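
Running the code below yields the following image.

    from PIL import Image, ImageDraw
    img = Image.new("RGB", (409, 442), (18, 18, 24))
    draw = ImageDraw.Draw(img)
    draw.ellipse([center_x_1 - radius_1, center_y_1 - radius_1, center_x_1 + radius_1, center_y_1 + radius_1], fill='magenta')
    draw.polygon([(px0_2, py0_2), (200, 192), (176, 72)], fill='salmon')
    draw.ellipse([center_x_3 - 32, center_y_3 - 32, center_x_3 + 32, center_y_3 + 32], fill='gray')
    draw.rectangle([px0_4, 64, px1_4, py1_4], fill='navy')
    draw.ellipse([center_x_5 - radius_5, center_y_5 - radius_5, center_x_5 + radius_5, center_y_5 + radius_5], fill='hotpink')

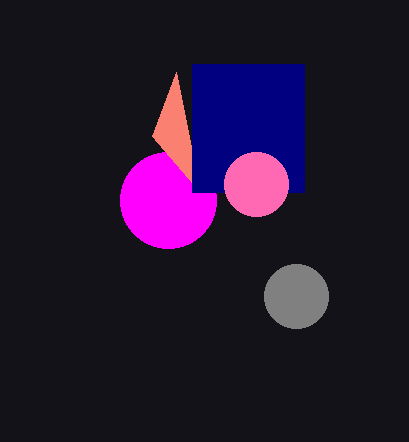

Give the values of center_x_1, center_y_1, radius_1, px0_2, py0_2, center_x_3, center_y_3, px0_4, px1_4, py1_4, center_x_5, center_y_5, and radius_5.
center_x_1 = 168; center_y_1 = 200; radius_1 = 48; px0_2 = 152; py0_2 = 136; center_x_3 = 296; center_y_3 = 296; px0_4 = 192; px1_4 = 304; py1_4 = 192; center_x_5 = 256; center_y_5 = 184; radius_5 = 32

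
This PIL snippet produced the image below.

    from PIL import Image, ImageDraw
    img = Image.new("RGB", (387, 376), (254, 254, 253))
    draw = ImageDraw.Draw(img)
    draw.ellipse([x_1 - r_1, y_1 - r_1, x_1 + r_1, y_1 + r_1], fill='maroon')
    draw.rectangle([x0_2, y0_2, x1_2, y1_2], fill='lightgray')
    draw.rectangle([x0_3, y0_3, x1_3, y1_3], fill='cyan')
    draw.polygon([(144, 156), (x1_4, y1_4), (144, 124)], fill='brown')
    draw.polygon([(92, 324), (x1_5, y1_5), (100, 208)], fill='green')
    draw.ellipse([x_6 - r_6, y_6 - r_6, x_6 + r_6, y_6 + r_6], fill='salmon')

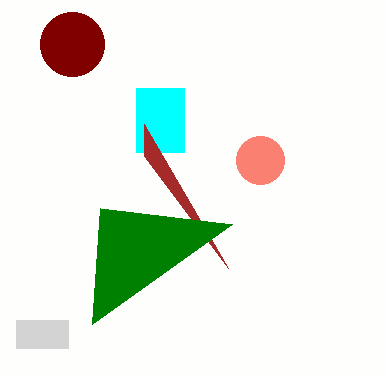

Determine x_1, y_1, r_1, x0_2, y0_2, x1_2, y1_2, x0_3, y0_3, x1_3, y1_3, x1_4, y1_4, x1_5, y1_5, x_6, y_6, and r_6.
x_1 = 72, y_1 = 44, r_1 = 32, x0_2 = 16, y0_2 = 320, x1_2 = 68, y1_2 = 348, x0_3 = 136, y0_3 = 88, x1_3 = 184, y1_3 = 152, x1_4 = 228, y1_4 = 268, x1_5 = 232, y1_5 = 224, x_6 = 260, y_6 = 160, r_6 = 24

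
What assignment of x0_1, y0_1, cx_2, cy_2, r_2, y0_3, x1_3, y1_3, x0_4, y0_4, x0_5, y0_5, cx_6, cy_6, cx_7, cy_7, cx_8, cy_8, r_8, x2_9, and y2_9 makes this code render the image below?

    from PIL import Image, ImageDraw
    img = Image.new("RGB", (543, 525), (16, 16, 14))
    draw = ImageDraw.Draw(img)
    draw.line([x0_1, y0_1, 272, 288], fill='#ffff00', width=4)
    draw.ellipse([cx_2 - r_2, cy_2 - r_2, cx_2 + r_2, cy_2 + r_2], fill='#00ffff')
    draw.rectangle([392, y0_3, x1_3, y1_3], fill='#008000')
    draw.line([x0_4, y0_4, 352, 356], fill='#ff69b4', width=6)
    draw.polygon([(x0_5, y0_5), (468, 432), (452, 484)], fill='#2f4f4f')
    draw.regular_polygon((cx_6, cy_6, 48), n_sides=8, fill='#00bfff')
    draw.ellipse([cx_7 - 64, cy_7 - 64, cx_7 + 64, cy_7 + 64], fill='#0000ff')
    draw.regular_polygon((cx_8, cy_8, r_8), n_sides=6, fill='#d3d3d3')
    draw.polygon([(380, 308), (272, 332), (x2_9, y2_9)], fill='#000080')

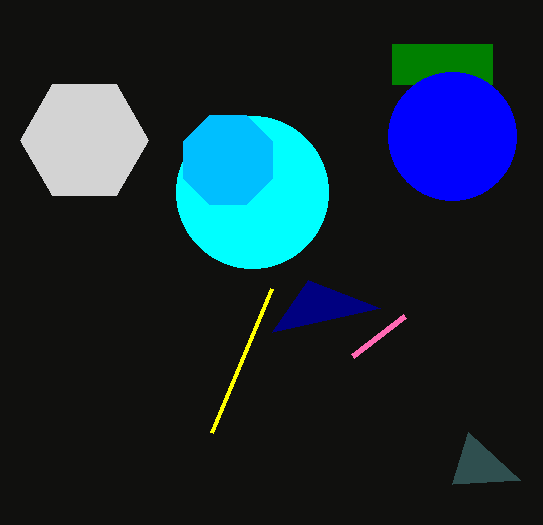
x0_1 = 212; y0_1 = 432; cx_2 = 252; cy_2 = 192; r_2 = 76; y0_3 = 44; x1_3 = 492; y1_3 = 84; x0_4 = 404; y0_4 = 316; x0_5 = 520; y0_5 = 480; cx_6 = 228; cy_6 = 160; cx_7 = 452; cy_7 = 136; cx_8 = 84; cy_8 = 140; r_8 = 64; x2_9 = 308; y2_9 = 280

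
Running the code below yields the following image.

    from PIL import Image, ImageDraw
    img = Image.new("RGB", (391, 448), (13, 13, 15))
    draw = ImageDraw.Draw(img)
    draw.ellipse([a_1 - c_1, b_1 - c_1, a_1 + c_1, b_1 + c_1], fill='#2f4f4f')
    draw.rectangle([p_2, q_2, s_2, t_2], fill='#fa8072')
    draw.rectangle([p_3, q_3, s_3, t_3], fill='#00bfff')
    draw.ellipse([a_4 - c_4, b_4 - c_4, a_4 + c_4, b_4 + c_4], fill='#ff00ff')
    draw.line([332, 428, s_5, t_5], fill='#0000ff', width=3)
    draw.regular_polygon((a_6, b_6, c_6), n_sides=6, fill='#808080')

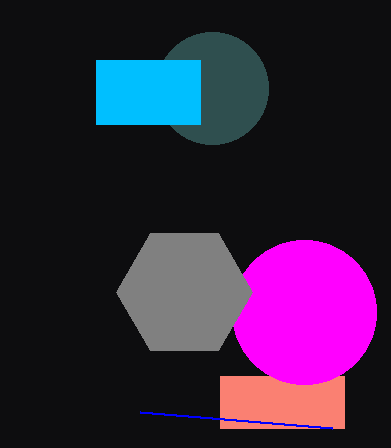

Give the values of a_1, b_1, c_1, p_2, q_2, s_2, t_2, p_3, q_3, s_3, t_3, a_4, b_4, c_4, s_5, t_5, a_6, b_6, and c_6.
a_1 = 212
b_1 = 88
c_1 = 56
p_2 = 220
q_2 = 376
s_2 = 344
t_2 = 428
p_3 = 96
q_3 = 60
s_3 = 200
t_3 = 124
a_4 = 304
b_4 = 312
c_4 = 72
s_5 = 140
t_5 = 412
a_6 = 184
b_6 = 292
c_6 = 68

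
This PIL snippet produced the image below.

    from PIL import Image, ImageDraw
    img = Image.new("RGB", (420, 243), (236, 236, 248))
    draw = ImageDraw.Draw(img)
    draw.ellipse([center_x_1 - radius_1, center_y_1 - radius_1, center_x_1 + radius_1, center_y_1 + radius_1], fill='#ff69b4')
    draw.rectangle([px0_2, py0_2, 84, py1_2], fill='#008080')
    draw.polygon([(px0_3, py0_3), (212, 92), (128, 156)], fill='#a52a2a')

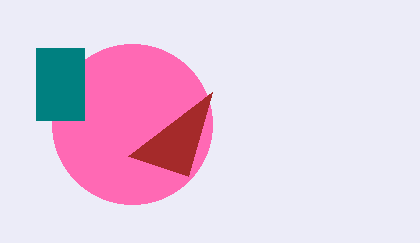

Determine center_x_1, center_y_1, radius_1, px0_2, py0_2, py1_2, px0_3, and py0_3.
center_x_1 = 132, center_y_1 = 124, radius_1 = 80, px0_2 = 36, py0_2 = 48, py1_2 = 120, px0_3 = 188, py0_3 = 176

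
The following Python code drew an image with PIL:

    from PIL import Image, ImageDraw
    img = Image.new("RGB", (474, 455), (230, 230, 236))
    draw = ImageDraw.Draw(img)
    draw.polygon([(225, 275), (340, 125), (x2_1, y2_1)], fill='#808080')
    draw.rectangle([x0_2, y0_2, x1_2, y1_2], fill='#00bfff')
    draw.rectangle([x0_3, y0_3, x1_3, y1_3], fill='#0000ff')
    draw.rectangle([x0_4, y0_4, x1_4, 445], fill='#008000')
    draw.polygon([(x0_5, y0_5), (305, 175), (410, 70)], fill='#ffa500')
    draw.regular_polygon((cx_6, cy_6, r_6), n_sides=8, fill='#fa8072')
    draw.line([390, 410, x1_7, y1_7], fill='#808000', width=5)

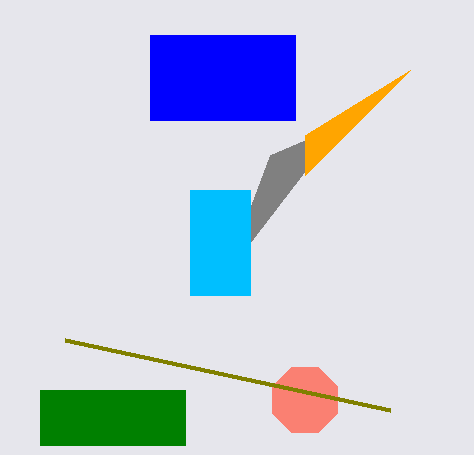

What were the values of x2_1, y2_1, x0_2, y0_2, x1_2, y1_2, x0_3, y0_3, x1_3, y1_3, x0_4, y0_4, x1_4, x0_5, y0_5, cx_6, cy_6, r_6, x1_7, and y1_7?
x2_1 = 270, y2_1 = 155, x0_2 = 190, y0_2 = 190, x1_2 = 250, y1_2 = 295, x0_3 = 150, y0_3 = 35, x1_3 = 295, y1_3 = 120, x0_4 = 40, y0_4 = 390, x1_4 = 185, x0_5 = 305, y0_5 = 135, cx_6 = 305, cy_6 = 400, r_6 = 35, x1_7 = 65, y1_7 = 340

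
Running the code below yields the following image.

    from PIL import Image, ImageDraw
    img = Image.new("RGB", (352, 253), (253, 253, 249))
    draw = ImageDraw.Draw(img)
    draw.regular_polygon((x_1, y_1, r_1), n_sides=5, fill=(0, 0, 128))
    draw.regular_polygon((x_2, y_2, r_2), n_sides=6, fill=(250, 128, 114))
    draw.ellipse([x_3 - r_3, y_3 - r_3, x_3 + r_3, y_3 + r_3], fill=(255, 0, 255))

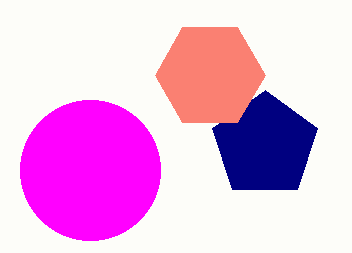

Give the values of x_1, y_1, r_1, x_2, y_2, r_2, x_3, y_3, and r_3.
x_1 = 265, y_1 = 145, r_1 = 55, x_2 = 210, y_2 = 75, r_2 = 55, x_3 = 90, y_3 = 170, r_3 = 70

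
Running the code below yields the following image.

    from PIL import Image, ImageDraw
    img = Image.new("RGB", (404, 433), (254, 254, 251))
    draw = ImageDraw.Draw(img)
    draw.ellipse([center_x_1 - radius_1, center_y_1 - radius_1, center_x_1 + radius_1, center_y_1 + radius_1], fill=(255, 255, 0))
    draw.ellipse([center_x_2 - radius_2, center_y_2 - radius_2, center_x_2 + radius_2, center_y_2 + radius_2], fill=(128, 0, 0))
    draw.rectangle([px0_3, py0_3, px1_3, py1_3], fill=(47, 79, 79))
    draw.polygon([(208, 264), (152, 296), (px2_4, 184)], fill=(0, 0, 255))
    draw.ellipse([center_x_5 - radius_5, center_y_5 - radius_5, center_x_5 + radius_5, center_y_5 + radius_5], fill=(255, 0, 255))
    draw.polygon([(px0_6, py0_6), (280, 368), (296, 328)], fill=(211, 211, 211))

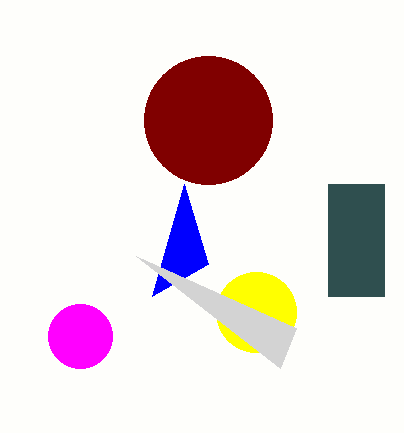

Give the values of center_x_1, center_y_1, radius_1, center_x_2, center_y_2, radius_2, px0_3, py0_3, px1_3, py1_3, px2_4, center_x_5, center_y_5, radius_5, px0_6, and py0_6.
center_x_1 = 256
center_y_1 = 312
radius_1 = 40
center_x_2 = 208
center_y_2 = 120
radius_2 = 64
px0_3 = 328
py0_3 = 184
px1_3 = 384
py1_3 = 296
px2_4 = 184
center_x_5 = 80
center_y_5 = 336
radius_5 = 32
px0_6 = 136
py0_6 = 256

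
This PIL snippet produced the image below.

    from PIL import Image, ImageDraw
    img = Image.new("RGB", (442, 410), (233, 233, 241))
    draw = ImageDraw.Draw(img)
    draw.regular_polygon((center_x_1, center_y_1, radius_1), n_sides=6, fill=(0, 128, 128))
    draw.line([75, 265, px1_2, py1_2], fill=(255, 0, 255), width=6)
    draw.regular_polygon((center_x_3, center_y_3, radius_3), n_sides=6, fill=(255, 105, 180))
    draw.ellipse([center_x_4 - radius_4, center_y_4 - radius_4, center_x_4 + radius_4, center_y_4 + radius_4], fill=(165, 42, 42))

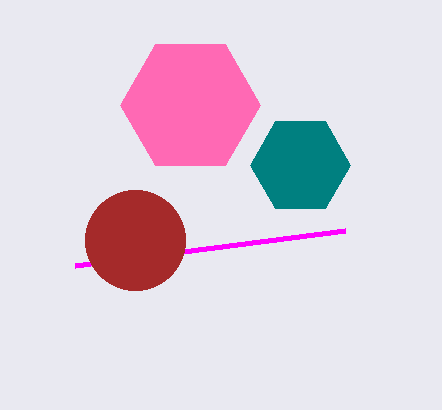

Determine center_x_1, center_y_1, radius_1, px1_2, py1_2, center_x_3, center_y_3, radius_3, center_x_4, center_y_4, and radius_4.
center_x_1 = 300
center_y_1 = 165
radius_1 = 50
px1_2 = 345
py1_2 = 230
center_x_3 = 190
center_y_3 = 105
radius_3 = 70
center_x_4 = 135
center_y_4 = 240
radius_4 = 50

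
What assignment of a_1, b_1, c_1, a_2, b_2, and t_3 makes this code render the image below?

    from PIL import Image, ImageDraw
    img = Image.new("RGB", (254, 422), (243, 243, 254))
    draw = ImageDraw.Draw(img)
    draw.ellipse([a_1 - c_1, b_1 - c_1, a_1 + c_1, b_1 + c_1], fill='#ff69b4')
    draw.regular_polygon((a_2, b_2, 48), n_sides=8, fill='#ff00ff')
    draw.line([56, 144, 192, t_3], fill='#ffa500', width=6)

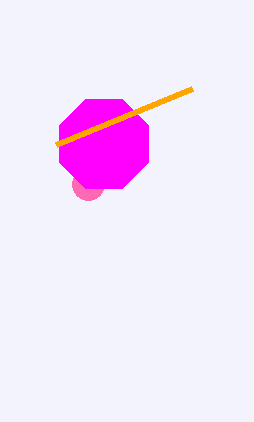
a_1 = 88; b_1 = 184; c_1 = 16; a_2 = 104; b_2 = 144; t_3 = 88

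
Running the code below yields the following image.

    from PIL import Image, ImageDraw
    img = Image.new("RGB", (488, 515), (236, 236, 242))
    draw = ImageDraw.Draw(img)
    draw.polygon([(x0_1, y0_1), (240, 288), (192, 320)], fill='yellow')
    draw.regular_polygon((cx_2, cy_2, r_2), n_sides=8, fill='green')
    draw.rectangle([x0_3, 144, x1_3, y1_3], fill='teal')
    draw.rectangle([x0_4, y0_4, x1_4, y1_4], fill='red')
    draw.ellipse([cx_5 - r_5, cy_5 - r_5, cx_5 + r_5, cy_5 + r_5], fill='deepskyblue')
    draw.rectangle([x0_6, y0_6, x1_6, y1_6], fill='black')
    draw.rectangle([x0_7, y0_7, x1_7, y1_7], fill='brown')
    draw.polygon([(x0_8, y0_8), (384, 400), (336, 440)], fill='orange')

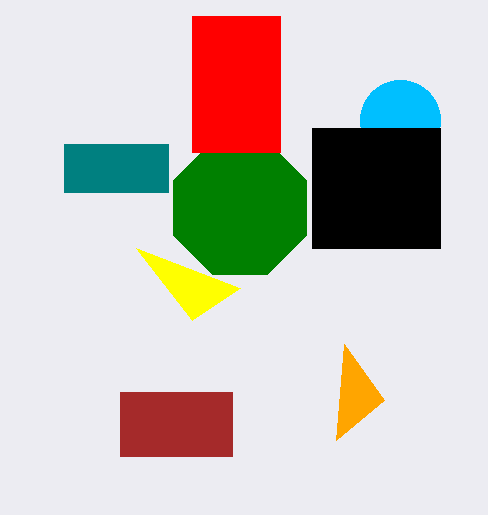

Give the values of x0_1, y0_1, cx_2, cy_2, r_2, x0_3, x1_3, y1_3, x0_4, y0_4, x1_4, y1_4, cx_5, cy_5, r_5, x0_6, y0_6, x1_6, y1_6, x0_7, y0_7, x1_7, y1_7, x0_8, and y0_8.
x0_1 = 136
y0_1 = 248
cx_2 = 240
cy_2 = 208
r_2 = 72
x0_3 = 64
x1_3 = 168
y1_3 = 192
x0_4 = 192
y0_4 = 16
x1_4 = 280
y1_4 = 152
cx_5 = 400
cy_5 = 120
r_5 = 40
x0_6 = 312
y0_6 = 128
x1_6 = 440
y1_6 = 248
x0_7 = 120
y0_7 = 392
x1_7 = 232
y1_7 = 456
x0_8 = 344
y0_8 = 344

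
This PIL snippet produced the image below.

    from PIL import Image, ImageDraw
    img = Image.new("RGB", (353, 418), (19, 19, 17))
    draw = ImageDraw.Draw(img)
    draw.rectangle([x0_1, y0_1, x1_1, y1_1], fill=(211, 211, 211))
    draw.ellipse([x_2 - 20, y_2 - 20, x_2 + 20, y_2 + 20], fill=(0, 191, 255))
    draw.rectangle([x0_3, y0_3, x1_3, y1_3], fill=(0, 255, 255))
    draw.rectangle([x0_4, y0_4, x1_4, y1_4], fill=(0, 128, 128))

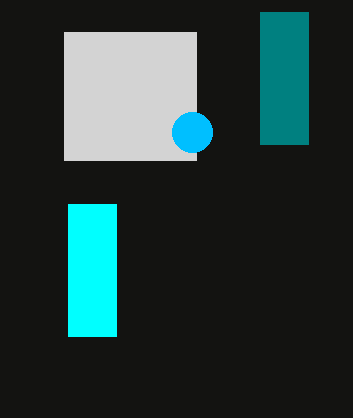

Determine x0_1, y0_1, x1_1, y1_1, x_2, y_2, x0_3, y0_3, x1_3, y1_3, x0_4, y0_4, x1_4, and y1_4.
x0_1 = 64
y0_1 = 32
x1_1 = 196
y1_1 = 160
x_2 = 192
y_2 = 132
x0_3 = 68
y0_3 = 204
x1_3 = 116
y1_3 = 336
x0_4 = 260
y0_4 = 12
x1_4 = 308
y1_4 = 144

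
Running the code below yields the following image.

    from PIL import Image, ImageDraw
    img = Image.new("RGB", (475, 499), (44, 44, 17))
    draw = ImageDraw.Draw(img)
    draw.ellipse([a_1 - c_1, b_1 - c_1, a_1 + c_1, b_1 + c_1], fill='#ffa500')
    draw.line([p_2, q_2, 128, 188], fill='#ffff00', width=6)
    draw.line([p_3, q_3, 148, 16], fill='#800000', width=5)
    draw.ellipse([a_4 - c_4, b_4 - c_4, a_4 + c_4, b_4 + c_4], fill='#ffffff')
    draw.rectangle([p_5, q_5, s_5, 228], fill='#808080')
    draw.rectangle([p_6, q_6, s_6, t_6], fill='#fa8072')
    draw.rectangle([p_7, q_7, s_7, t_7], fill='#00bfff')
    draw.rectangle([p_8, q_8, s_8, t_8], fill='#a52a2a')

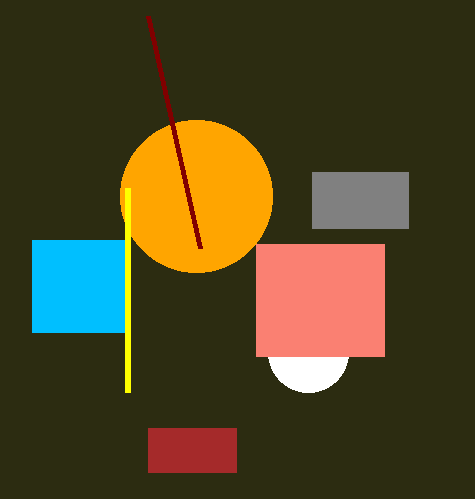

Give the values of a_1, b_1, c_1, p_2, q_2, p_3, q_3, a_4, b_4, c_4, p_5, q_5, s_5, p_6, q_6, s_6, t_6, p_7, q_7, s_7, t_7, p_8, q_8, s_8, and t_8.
a_1 = 196
b_1 = 196
c_1 = 76
p_2 = 128
q_2 = 392
p_3 = 200
q_3 = 248
a_4 = 308
b_4 = 352
c_4 = 40
p_5 = 312
q_5 = 172
s_5 = 408
p_6 = 256
q_6 = 244
s_6 = 384
t_6 = 356
p_7 = 32
q_7 = 240
s_7 = 124
t_7 = 332
p_8 = 148
q_8 = 428
s_8 = 236
t_8 = 472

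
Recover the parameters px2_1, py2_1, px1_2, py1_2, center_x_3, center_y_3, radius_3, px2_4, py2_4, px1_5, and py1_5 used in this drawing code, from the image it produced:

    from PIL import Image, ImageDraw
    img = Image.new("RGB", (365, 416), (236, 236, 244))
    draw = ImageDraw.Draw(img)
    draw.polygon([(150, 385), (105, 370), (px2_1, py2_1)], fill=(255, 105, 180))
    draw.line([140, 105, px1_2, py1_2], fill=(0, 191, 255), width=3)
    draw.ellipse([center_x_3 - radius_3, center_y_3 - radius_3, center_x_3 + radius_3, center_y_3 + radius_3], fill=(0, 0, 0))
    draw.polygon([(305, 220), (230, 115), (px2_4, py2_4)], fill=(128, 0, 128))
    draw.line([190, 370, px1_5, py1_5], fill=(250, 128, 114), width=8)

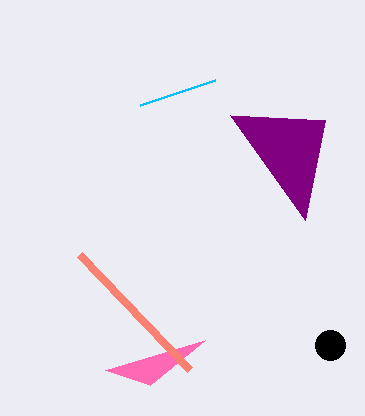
px2_1 = 205
py2_1 = 340
px1_2 = 215
py1_2 = 80
center_x_3 = 330
center_y_3 = 345
radius_3 = 15
px2_4 = 325
py2_4 = 120
px1_5 = 80
py1_5 = 255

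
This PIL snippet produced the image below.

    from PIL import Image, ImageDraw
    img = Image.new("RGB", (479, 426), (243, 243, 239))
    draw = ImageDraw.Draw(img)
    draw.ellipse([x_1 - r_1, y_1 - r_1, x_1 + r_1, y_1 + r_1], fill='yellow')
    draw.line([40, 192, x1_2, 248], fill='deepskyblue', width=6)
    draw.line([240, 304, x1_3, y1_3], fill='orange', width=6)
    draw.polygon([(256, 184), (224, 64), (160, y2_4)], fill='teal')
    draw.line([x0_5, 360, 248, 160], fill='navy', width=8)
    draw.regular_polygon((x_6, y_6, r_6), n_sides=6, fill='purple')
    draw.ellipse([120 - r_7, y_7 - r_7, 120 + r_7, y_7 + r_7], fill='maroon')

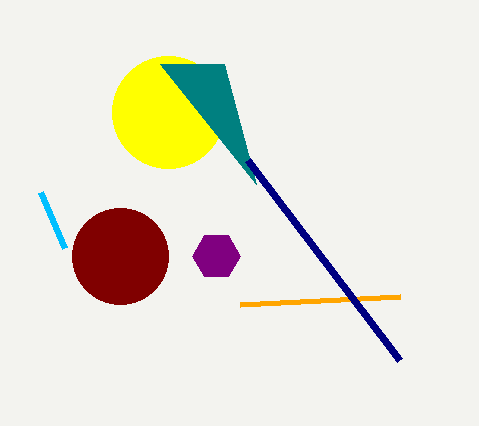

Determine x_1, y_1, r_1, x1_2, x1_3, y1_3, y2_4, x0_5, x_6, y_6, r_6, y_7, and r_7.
x_1 = 168, y_1 = 112, r_1 = 56, x1_2 = 64, x1_3 = 400, y1_3 = 296, y2_4 = 64, x0_5 = 400, x_6 = 216, y_6 = 256, r_6 = 24, y_7 = 256, r_7 = 48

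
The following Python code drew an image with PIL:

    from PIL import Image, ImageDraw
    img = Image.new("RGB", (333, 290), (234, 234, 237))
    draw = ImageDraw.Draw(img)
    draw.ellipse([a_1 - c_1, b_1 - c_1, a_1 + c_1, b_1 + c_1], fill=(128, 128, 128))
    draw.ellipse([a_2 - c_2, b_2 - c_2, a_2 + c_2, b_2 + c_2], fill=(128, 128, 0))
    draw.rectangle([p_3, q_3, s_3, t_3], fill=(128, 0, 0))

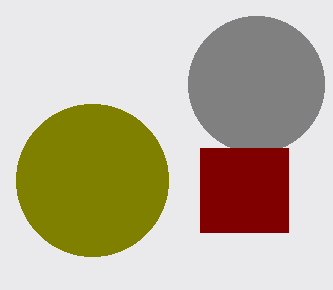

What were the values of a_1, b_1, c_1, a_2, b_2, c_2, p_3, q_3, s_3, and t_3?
a_1 = 256; b_1 = 84; c_1 = 68; a_2 = 92; b_2 = 180; c_2 = 76; p_3 = 200; q_3 = 148; s_3 = 288; t_3 = 232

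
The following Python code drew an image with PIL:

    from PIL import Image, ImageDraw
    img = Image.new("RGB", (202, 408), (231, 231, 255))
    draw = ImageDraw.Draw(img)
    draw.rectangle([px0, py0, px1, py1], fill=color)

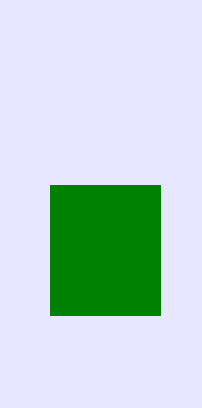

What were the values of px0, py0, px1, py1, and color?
px0 = 50; py0 = 185; px1 = 160; py1 = 315; color = 'green'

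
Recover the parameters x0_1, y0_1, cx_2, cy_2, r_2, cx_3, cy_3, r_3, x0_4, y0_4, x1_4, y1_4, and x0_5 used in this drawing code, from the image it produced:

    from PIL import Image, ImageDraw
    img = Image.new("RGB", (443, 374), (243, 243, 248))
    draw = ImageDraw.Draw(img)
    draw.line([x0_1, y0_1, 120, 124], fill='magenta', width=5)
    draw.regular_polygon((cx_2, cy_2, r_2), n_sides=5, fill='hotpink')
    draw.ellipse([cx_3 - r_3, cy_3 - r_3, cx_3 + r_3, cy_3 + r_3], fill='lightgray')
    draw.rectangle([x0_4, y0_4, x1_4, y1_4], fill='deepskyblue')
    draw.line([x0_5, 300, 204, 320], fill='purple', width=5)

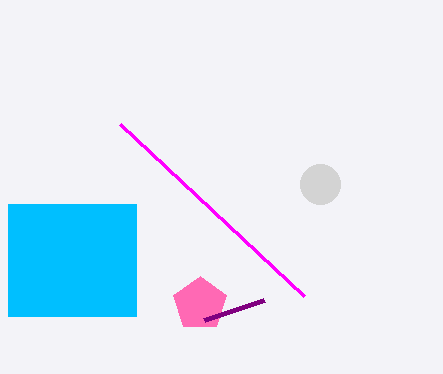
x0_1 = 304, y0_1 = 296, cx_2 = 200, cy_2 = 304, r_2 = 28, cx_3 = 320, cy_3 = 184, r_3 = 20, x0_4 = 8, y0_4 = 204, x1_4 = 136, y1_4 = 316, x0_5 = 264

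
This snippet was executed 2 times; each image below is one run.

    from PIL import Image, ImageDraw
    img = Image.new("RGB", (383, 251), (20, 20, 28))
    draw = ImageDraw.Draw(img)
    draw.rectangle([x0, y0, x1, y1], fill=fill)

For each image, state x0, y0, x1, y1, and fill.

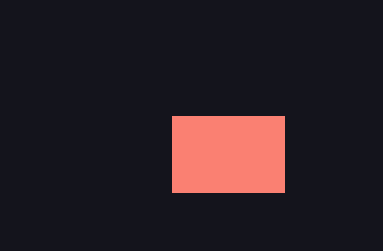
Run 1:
x0 = 172
y0 = 116
x1 = 284
y1 = 192
fill = 'salmon'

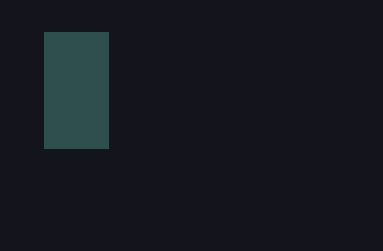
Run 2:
x0 = 44
y0 = 32
x1 = 108
y1 = 148
fill = 'darkslategray'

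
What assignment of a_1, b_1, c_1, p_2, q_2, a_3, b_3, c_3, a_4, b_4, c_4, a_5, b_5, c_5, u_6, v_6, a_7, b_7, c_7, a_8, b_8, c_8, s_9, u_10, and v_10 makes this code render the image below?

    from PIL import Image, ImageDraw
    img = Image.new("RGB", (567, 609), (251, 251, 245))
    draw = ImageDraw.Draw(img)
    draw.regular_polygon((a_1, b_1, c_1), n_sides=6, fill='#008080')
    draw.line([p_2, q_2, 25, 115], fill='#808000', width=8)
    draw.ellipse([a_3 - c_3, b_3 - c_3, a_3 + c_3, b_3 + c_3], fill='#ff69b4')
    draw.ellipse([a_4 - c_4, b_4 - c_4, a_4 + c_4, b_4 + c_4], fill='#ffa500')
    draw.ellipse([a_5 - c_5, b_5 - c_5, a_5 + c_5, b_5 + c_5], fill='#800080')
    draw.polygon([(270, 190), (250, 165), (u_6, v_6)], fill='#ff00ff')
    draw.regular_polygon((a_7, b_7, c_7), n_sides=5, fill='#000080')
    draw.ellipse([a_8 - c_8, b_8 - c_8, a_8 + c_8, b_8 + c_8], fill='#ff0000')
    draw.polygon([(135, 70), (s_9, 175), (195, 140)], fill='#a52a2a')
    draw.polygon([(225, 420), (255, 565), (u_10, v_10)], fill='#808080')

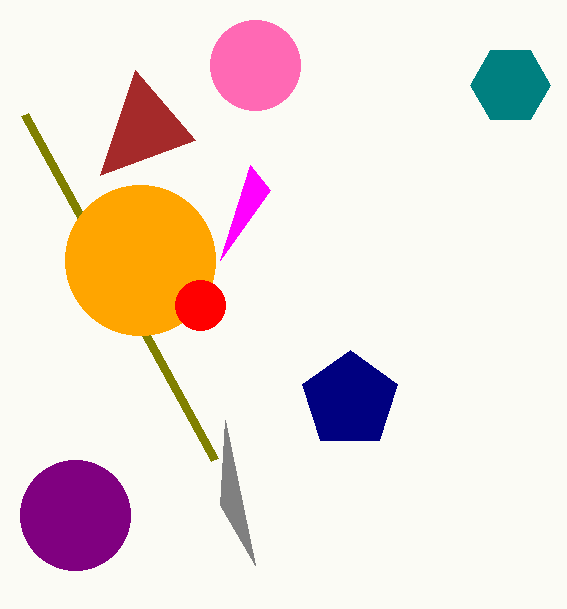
a_1 = 510, b_1 = 85, c_1 = 40, p_2 = 215, q_2 = 460, a_3 = 255, b_3 = 65, c_3 = 45, a_4 = 140, b_4 = 260, c_4 = 75, a_5 = 75, b_5 = 515, c_5 = 55, u_6 = 220, v_6 = 260, a_7 = 350, b_7 = 400, c_7 = 50, a_8 = 200, b_8 = 305, c_8 = 25, s_9 = 100, u_10 = 220, v_10 = 505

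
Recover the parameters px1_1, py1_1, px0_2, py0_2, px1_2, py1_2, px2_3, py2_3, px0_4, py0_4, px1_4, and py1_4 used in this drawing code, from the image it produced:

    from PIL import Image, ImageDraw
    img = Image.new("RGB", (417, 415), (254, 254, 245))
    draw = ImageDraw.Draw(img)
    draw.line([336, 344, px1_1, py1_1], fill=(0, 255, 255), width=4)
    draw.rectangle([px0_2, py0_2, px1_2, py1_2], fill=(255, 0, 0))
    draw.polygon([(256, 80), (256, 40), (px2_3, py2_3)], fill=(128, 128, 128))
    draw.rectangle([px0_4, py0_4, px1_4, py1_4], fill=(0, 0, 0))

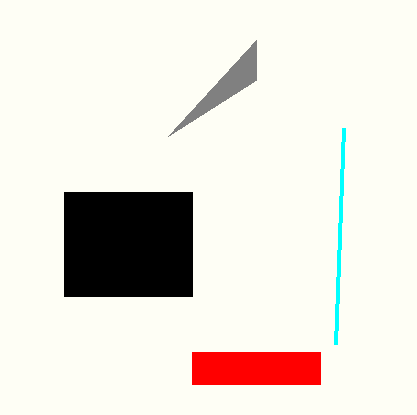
px1_1 = 344
py1_1 = 128
px0_2 = 192
py0_2 = 352
px1_2 = 320
py1_2 = 384
px2_3 = 168
py2_3 = 136
px0_4 = 64
py0_4 = 192
px1_4 = 192
py1_4 = 296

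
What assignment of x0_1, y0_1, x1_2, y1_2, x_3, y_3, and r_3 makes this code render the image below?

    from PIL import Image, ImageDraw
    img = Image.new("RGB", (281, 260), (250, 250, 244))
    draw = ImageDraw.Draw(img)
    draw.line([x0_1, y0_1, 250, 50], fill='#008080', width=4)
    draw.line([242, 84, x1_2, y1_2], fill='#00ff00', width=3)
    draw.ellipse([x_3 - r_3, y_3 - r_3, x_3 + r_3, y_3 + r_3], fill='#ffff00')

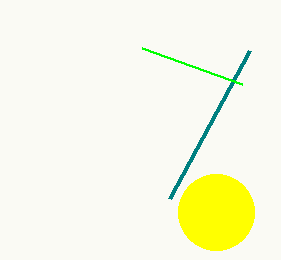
x0_1 = 170; y0_1 = 198; x1_2 = 142; y1_2 = 48; x_3 = 216; y_3 = 212; r_3 = 38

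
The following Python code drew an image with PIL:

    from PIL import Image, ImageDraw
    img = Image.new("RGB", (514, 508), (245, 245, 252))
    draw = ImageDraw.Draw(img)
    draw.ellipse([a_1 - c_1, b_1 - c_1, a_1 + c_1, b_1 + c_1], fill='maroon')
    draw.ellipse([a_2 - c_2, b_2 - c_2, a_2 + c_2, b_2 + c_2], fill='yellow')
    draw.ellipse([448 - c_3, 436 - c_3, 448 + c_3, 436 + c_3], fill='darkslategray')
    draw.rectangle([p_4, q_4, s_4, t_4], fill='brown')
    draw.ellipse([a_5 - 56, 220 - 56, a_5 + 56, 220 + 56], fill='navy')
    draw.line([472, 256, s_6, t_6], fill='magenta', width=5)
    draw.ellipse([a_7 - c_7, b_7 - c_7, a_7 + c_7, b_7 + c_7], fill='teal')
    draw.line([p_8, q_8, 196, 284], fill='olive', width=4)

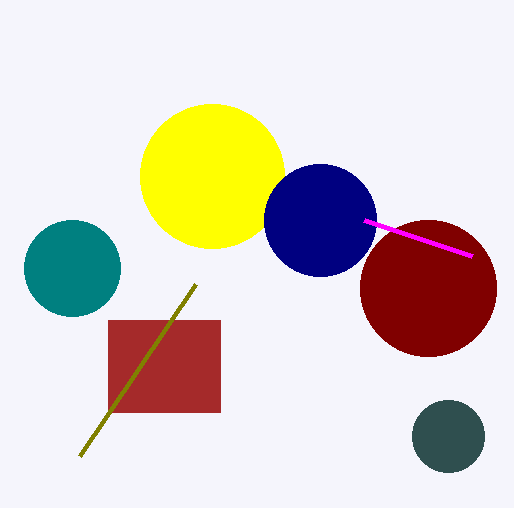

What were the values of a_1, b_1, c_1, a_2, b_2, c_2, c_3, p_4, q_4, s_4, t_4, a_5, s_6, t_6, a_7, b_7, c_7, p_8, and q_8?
a_1 = 428, b_1 = 288, c_1 = 68, a_2 = 212, b_2 = 176, c_2 = 72, c_3 = 36, p_4 = 108, q_4 = 320, s_4 = 220, t_4 = 412, a_5 = 320, s_6 = 364, t_6 = 220, a_7 = 72, b_7 = 268, c_7 = 48, p_8 = 80, q_8 = 456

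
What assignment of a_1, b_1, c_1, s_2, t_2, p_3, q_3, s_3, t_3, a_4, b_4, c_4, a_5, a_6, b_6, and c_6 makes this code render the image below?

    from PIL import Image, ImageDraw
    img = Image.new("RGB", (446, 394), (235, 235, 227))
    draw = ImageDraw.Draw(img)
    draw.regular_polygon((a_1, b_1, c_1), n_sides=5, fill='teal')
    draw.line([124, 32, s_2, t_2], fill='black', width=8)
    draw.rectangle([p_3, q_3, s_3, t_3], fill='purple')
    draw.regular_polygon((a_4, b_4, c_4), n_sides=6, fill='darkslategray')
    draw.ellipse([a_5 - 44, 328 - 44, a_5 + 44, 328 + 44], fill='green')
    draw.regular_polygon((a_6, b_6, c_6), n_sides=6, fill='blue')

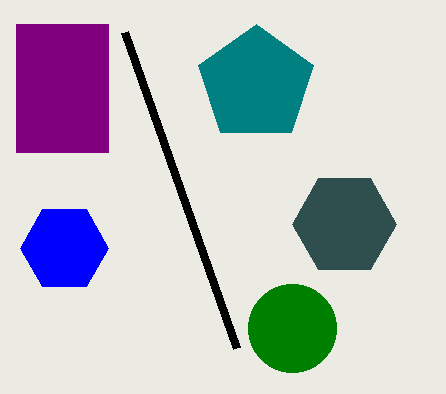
a_1 = 256, b_1 = 84, c_1 = 60, s_2 = 236, t_2 = 348, p_3 = 16, q_3 = 24, s_3 = 108, t_3 = 152, a_4 = 344, b_4 = 224, c_4 = 52, a_5 = 292, a_6 = 64, b_6 = 248, c_6 = 44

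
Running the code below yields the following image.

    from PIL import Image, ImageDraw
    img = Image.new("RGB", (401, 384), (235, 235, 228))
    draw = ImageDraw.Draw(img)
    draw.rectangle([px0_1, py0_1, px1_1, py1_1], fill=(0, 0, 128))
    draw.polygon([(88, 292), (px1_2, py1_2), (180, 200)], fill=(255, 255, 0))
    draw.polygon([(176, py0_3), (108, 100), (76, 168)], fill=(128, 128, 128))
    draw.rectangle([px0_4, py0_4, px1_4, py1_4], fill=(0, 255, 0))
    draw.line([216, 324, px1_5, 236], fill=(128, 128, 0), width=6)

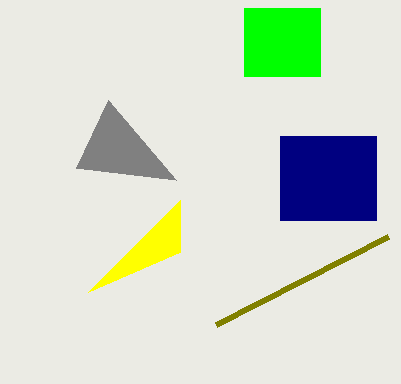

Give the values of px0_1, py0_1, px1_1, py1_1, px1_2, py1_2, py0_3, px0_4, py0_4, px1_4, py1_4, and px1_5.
px0_1 = 280
py0_1 = 136
px1_1 = 376
py1_1 = 220
px1_2 = 180
py1_2 = 252
py0_3 = 180
px0_4 = 244
py0_4 = 8
px1_4 = 320
py1_4 = 76
px1_5 = 388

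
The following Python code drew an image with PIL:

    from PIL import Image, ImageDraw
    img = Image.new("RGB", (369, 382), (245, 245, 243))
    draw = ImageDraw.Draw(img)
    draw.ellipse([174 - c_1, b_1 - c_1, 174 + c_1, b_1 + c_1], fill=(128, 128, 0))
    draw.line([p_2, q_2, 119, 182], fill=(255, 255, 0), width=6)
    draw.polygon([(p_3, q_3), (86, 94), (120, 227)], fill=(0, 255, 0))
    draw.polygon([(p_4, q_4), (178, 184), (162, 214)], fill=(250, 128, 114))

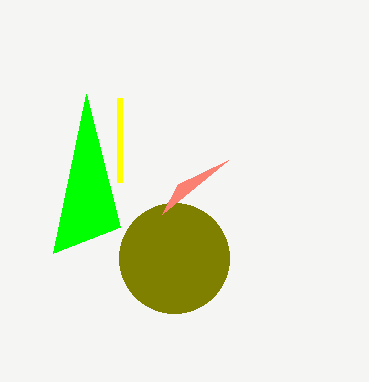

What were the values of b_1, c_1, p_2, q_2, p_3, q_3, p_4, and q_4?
b_1 = 258; c_1 = 55; p_2 = 119; q_2 = 98; p_3 = 53; q_3 = 253; p_4 = 228; q_4 = 160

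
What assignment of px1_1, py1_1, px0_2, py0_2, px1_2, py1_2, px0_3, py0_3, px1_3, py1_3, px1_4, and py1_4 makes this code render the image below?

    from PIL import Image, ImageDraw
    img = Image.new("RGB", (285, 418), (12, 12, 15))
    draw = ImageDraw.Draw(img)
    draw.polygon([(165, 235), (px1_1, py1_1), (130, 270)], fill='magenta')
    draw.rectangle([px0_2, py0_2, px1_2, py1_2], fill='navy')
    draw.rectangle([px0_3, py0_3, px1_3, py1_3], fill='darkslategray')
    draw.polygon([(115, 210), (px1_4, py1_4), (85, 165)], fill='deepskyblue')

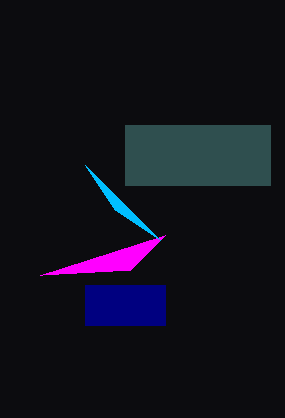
px1_1 = 40, py1_1 = 275, px0_2 = 85, py0_2 = 285, px1_2 = 165, py1_2 = 325, px0_3 = 125, py0_3 = 125, px1_3 = 270, py1_3 = 185, px1_4 = 160, py1_4 = 240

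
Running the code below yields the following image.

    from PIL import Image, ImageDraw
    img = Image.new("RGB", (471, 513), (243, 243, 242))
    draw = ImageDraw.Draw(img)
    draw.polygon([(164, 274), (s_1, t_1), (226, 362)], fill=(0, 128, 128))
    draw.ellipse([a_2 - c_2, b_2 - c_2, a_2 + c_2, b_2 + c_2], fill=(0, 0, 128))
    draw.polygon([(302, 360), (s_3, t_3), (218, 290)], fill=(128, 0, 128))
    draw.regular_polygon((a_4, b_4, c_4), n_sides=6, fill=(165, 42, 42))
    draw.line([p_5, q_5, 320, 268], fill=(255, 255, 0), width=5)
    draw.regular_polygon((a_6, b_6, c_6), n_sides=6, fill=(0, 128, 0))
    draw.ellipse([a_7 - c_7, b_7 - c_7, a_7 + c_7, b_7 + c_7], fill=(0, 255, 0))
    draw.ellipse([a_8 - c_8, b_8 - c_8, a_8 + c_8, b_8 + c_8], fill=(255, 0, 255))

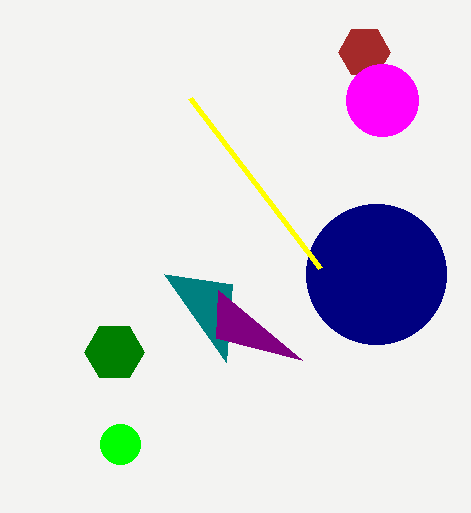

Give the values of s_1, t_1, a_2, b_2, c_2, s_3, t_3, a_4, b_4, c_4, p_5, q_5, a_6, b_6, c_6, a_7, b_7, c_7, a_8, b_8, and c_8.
s_1 = 232; t_1 = 284; a_2 = 376; b_2 = 274; c_2 = 70; s_3 = 216; t_3 = 338; a_4 = 364; b_4 = 52; c_4 = 26; p_5 = 190; q_5 = 98; a_6 = 114; b_6 = 352; c_6 = 30; a_7 = 120; b_7 = 444; c_7 = 20; a_8 = 382; b_8 = 100; c_8 = 36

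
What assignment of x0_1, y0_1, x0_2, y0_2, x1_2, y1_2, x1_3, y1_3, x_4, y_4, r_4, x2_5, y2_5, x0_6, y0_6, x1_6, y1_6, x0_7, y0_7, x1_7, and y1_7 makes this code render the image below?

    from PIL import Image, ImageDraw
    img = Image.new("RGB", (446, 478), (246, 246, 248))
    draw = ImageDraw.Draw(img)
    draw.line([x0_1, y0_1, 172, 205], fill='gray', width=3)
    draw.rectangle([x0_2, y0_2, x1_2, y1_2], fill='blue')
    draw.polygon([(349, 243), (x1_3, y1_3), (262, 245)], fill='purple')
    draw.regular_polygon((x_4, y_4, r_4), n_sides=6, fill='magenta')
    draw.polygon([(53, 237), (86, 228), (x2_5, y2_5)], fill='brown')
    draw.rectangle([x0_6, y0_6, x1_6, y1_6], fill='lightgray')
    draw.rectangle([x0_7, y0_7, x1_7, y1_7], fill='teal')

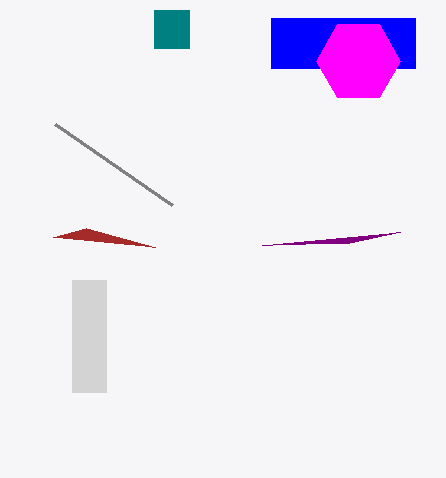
x0_1 = 55; y0_1 = 124; x0_2 = 271; y0_2 = 18; x1_2 = 415; y1_2 = 68; x1_3 = 400; y1_3 = 232; x_4 = 358; y_4 = 61; r_4 = 42; x2_5 = 155; y2_5 = 247; x0_6 = 72; y0_6 = 280; x1_6 = 106; y1_6 = 392; x0_7 = 154; y0_7 = 10; x1_7 = 189; y1_7 = 48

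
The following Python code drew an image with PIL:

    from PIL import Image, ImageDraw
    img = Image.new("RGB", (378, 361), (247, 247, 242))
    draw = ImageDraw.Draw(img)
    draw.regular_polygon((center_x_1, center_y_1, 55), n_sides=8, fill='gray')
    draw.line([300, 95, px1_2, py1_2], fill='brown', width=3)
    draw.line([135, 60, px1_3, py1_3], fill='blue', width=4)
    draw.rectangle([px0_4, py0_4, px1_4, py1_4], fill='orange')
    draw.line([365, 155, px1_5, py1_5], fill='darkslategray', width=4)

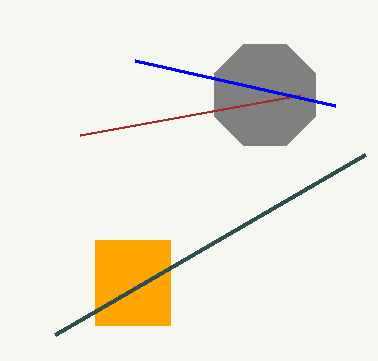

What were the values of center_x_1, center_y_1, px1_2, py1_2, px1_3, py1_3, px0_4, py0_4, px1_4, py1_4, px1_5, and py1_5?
center_x_1 = 265; center_y_1 = 95; px1_2 = 80; py1_2 = 135; px1_3 = 335; py1_3 = 105; px0_4 = 95; py0_4 = 240; px1_4 = 170; py1_4 = 325; px1_5 = 55; py1_5 = 335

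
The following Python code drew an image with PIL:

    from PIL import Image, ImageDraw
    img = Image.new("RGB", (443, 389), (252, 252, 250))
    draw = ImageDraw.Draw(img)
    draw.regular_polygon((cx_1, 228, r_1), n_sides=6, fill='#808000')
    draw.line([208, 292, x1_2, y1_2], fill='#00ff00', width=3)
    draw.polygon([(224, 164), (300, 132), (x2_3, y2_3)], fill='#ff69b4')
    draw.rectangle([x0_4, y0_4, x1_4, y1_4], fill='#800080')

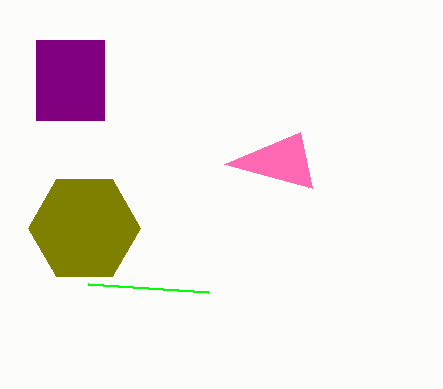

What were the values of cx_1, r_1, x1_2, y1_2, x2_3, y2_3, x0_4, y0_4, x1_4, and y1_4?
cx_1 = 84, r_1 = 56, x1_2 = 88, y1_2 = 284, x2_3 = 312, y2_3 = 188, x0_4 = 36, y0_4 = 40, x1_4 = 104, y1_4 = 120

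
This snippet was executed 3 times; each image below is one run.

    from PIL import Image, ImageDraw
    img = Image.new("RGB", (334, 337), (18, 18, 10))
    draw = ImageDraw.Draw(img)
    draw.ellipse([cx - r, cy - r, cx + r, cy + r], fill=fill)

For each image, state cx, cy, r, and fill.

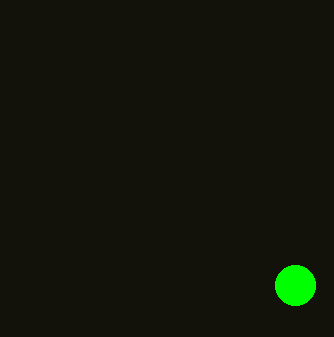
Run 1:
cx = 295
cy = 285
r = 20
fill = 'lime'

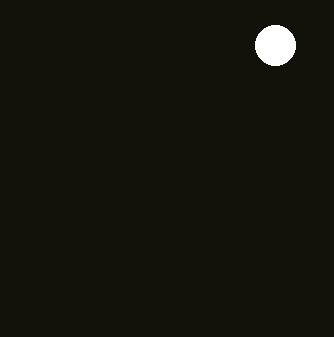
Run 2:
cx = 275, cy = 45, r = 20, fill = 'white'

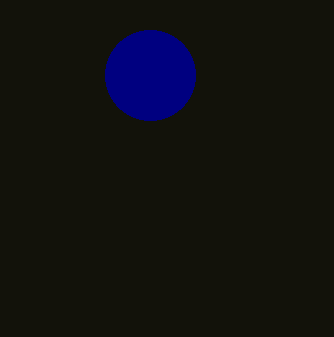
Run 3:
cx = 150
cy = 75
r = 45
fill = 'navy'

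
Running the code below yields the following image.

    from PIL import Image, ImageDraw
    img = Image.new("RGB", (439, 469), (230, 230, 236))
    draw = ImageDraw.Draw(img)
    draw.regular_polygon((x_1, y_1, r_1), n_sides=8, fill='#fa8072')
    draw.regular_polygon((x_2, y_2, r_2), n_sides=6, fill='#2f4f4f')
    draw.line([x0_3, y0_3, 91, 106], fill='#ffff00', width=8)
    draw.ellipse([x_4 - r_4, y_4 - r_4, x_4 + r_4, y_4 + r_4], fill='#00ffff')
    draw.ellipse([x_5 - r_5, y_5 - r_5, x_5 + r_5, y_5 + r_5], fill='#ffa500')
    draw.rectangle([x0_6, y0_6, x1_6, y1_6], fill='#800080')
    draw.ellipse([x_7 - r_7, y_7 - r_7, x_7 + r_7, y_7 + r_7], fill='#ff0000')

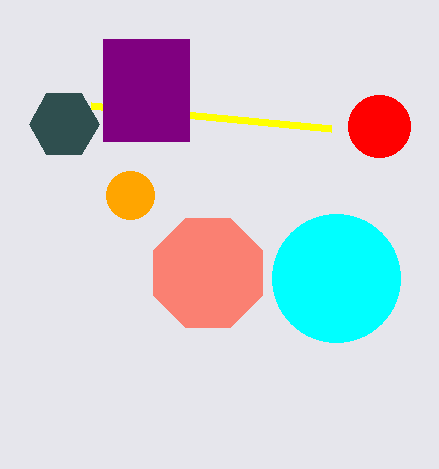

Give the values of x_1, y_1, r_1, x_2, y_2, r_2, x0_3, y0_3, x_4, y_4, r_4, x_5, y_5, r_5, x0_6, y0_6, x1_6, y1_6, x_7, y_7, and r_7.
x_1 = 208
y_1 = 273
r_1 = 59
x_2 = 64
y_2 = 124
r_2 = 35
x0_3 = 331
y0_3 = 129
x_4 = 336
y_4 = 278
r_4 = 64
x_5 = 130
y_5 = 195
r_5 = 24
x0_6 = 103
y0_6 = 39
x1_6 = 189
y1_6 = 141
x_7 = 379
y_7 = 126
r_7 = 31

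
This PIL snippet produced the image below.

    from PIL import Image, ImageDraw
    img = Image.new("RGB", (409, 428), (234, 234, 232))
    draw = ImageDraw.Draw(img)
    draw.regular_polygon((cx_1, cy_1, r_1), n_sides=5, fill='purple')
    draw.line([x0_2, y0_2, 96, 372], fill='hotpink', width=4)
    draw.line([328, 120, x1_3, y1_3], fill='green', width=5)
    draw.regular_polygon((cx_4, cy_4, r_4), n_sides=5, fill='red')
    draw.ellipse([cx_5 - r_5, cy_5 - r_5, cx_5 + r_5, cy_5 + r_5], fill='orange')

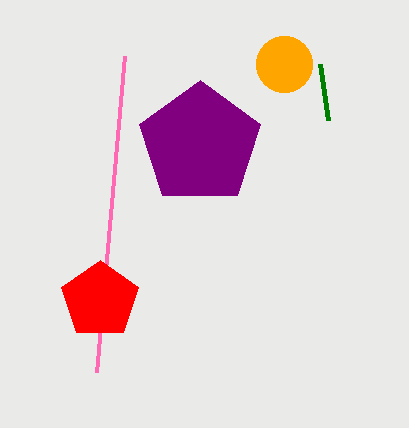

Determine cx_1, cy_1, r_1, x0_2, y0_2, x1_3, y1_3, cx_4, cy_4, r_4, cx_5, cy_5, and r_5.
cx_1 = 200
cy_1 = 144
r_1 = 64
x0_2 = 124
y0_2 = 56
x1_3 = 320
y1_3 = 64
cx_4 = 100
cy_4 = 300
r_4 = 40
cx_5 = 284
cy_5 = 64
r_5 = 28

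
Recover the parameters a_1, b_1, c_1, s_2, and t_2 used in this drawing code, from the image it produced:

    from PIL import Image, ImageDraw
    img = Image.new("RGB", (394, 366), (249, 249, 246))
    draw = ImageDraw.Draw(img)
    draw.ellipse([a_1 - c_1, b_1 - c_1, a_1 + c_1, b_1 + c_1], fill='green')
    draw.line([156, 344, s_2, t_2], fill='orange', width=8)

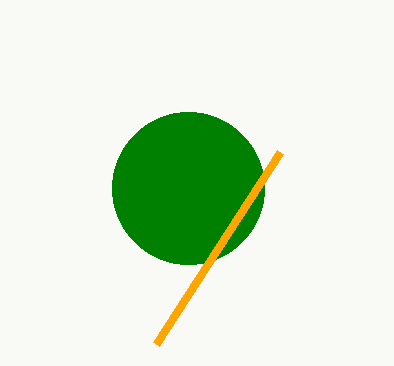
a_1 = 188; b_1 = 188; c_1 = 76; s_2 = 280; t_2 = 152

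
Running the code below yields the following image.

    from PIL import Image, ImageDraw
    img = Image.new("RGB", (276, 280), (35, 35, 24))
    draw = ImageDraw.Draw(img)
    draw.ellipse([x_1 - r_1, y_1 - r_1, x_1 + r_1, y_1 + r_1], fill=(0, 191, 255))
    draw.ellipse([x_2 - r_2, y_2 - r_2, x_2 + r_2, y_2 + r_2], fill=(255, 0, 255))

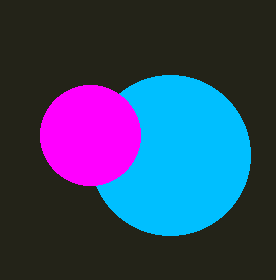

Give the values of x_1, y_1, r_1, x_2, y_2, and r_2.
x_1 = 170; y_1 = 155; r_1 = 80; x_2 = 90; y_2 = 135; r_2 = 50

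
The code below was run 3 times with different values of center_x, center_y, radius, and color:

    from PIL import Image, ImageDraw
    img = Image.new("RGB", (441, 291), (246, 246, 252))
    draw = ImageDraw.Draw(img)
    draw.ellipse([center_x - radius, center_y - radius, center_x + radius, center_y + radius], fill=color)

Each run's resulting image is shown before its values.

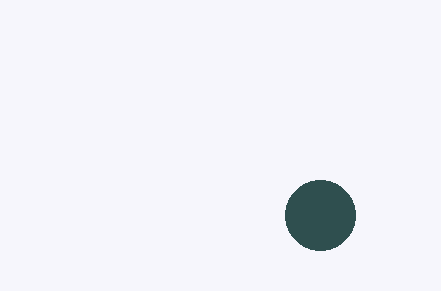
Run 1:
center_x = 320; center_y = 215; radius = 35; color = 'darkslategray'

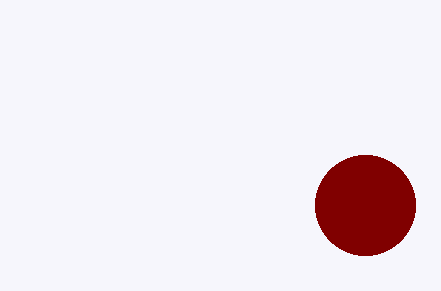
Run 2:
center_x = 365, center_y = 205, radius = 50, color = 'maroon'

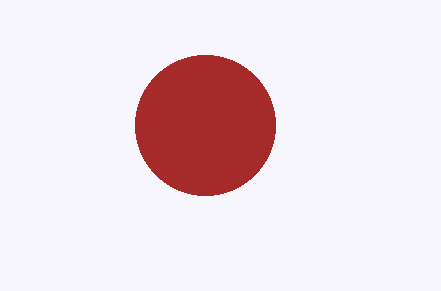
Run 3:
center_x = 205, center_y = 125, radius = 70, color = 'brown'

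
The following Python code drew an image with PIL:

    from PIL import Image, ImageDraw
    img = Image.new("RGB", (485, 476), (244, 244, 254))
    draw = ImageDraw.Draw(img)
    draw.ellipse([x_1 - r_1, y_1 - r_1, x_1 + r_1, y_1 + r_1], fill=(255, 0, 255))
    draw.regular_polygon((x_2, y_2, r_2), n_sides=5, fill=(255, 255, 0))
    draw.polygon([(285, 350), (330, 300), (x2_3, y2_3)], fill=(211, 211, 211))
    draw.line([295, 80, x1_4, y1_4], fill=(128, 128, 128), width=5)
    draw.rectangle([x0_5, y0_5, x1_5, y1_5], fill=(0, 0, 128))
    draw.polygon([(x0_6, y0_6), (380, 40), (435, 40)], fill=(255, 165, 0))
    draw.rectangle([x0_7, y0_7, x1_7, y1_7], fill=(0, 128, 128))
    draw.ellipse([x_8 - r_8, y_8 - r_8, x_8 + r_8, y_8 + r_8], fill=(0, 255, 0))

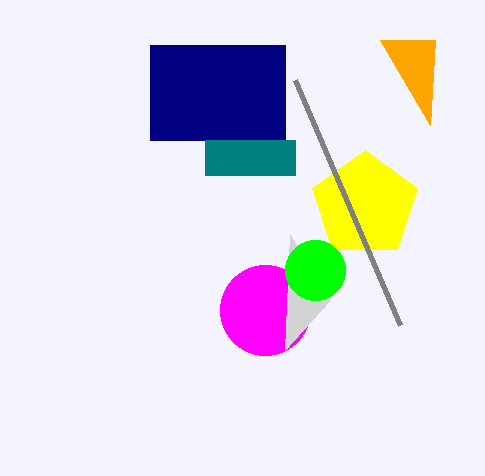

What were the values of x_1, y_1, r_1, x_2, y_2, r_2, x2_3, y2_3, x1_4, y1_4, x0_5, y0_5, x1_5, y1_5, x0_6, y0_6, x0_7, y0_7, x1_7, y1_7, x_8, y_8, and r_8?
x_1 = 265
y_1 = 310
r_1 = 45
x_2 = 365
y_2 = 205
r_2 = 55
x2_3 = 290
y2_3 = 235
x1_4 = 400
y1_4 = 325
x0_5 = 150
y0_5 = 45
x1_5 = 285
y1_5 = 140
x0_6 = 430
y0_6 = 125
x0_7 = 205
y0_7 = 140
x1_7 = 295
y1_7 = 175
x_8 = 315
y_8 = 270
r_8 = 30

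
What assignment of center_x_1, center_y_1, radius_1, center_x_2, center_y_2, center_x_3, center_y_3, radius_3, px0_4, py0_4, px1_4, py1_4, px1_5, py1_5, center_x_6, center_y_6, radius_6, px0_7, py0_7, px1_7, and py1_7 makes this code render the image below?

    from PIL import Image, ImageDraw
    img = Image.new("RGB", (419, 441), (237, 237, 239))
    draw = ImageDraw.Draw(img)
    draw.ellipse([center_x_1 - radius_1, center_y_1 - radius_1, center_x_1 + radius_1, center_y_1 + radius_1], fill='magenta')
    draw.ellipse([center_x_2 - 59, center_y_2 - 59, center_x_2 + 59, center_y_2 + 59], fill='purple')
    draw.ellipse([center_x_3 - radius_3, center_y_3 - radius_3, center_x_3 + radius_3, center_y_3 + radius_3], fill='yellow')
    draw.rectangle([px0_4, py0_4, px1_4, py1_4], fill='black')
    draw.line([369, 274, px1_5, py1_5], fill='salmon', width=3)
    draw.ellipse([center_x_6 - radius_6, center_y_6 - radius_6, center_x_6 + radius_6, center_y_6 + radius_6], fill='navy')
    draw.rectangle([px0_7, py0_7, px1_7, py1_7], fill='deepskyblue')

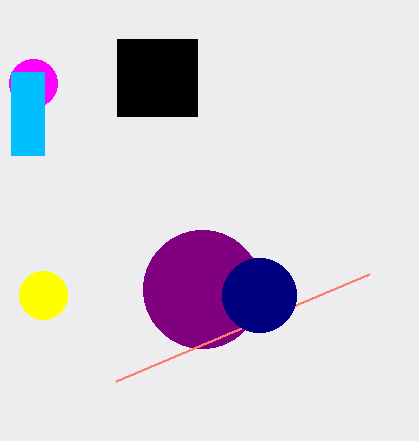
center_x_1 = 33; center_y_1 = 83; radius_1 = 24; center_x_2 = 202; center_y_2 = 289; center_x_3 = 43; center_y_3 = 295; radius_3 = 24; px0_4 = 117; py0_4 = 39; px1_4 = 197; py1_4 = 116; px1_5 = 116; py1_5 = 381; center_x_6 = 259; center_y_6 = 295; radius_6 = 37; px0_7 = 11; py0_7 = 72; px1_7 = 44; py1_7 = 155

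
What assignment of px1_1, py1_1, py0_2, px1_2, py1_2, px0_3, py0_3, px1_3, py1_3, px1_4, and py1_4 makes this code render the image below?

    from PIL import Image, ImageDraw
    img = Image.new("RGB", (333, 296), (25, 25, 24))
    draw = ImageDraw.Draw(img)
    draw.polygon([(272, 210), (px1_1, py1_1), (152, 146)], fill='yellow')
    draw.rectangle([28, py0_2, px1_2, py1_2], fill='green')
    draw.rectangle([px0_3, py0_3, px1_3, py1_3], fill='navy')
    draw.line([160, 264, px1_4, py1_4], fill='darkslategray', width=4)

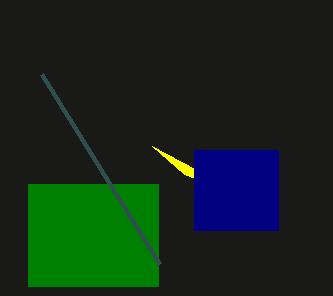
px1_1 = 184; py1_1 = 174; py0_2 = 184; px1_2 = 158; py1_2 = 286; px0_3 = 194; py0_3 = 150; px1_3 = 278; py1_3 = 230; px1_4 = 42; py1_4 = 74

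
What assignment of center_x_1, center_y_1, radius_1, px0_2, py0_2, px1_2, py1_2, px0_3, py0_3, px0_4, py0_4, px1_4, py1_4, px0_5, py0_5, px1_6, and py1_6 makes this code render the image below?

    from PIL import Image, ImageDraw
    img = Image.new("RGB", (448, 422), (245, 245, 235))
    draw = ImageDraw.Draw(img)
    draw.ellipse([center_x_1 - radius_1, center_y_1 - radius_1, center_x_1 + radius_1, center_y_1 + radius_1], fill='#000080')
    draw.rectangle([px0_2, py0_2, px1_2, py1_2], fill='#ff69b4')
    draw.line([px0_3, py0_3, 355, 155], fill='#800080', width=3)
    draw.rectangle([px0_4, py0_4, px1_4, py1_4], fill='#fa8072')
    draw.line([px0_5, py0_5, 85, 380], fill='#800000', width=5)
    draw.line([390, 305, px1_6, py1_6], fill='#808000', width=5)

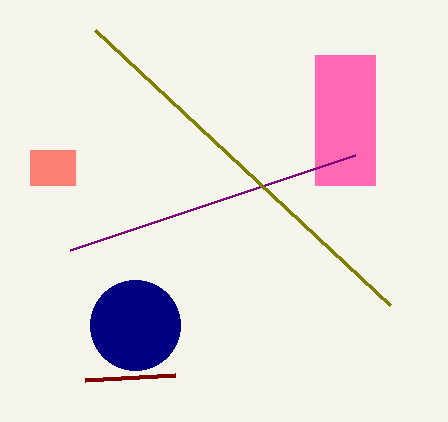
center_x_1 = 135; center_y_1 = 325; radius_1 = 45; px0_2 = 315; py0_2 = 55; px1_2 = 375; py1_2 = 185; px0_3 = 70; py0_3 = 250; px0_4 = 30; py0_4 = 150; px1_4 = 75; py1_4 = 185; px0_5 = 175; py0_5 = 375; px1_6 = 95; py1_6 = 30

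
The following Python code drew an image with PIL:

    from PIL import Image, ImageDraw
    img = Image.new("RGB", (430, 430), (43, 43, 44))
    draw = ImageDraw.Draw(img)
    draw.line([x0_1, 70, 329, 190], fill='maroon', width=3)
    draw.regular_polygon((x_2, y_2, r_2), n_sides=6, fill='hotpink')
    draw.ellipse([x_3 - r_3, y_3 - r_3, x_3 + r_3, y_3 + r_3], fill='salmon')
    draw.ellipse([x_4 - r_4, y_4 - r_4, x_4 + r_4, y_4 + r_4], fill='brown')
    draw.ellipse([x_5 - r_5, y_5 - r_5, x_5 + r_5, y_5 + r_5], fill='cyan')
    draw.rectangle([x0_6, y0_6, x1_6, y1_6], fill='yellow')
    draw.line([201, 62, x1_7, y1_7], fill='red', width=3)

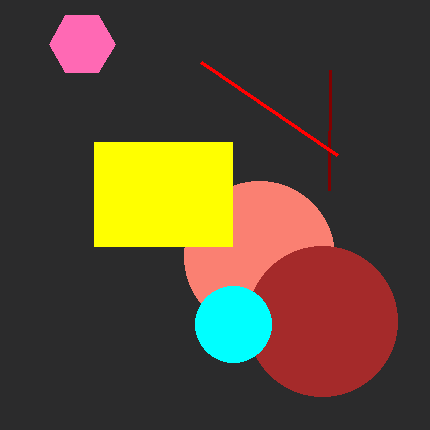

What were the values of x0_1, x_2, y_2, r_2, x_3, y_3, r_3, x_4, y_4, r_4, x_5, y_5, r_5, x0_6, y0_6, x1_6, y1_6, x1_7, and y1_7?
x0_1 = 330
x_2 = 82
y_2 = 44
r_2 = 33
x_3 = 259
y_3 = 256
r_3 = 75
x_4 = 322
y_4 = 321
r_4 = 75
x_5 = 233
y_5 = 324
r_5 = 38
x0_6 = 94
y0_6 = 142
x1_6 = 232
y1_6 = 246
x1_7 = 337
y1_7 = 155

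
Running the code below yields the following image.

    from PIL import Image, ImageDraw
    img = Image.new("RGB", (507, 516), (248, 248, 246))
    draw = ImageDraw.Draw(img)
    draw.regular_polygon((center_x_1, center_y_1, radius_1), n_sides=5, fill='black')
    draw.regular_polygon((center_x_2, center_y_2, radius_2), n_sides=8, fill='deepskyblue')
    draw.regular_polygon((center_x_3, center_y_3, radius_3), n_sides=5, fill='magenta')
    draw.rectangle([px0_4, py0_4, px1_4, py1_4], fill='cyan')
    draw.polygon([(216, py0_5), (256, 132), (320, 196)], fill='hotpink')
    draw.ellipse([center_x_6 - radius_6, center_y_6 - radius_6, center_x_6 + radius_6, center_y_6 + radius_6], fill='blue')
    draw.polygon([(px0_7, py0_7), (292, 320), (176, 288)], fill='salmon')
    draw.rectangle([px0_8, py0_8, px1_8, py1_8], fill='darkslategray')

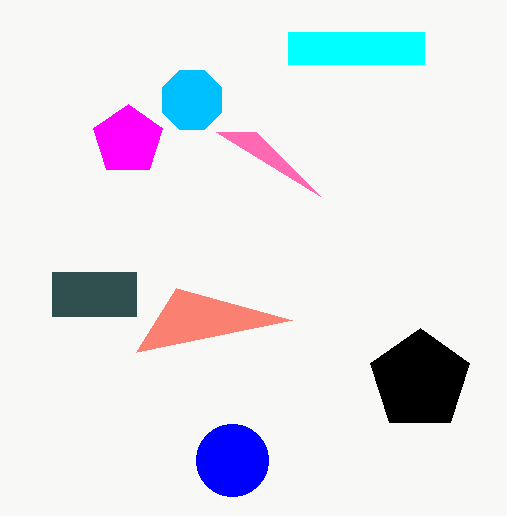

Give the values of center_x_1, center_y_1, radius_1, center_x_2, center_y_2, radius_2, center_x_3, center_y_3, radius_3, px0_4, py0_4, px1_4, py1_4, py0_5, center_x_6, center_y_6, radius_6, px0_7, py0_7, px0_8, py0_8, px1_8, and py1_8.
center_x_1 = 420
center_y_1 = 380
radius_1 = 52
center_x_2 = 192
center_y_2 = 100
radius_2 = 32
center_x_3 = 128
center_y_3 = 140
radius_3 = 36
px0_4 = 288
py0_4 = 32
px1_4 = 424
py1_4 = 64
py0_5 = 132
center_x_6 = 232
center_y_6 = 460
radius_6 = 36
px0_7 = 136
py0_7 = 352
px0_8 = 52
py0_8 = 272
px1_8 = 136
py1_8 = 316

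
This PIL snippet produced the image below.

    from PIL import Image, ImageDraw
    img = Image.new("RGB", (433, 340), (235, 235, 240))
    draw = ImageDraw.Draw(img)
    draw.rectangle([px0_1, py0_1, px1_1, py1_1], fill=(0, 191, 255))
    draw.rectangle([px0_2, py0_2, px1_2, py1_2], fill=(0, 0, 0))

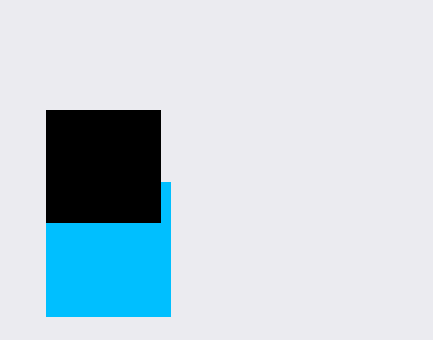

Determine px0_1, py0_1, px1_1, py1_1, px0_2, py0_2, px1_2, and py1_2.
px0_1 = 46
py0_1 = 182
px1_1 = 170
py1_1 = 316
px0_2 = 46
py0_2 = 110
px1_2 = 160
py1_2 = 222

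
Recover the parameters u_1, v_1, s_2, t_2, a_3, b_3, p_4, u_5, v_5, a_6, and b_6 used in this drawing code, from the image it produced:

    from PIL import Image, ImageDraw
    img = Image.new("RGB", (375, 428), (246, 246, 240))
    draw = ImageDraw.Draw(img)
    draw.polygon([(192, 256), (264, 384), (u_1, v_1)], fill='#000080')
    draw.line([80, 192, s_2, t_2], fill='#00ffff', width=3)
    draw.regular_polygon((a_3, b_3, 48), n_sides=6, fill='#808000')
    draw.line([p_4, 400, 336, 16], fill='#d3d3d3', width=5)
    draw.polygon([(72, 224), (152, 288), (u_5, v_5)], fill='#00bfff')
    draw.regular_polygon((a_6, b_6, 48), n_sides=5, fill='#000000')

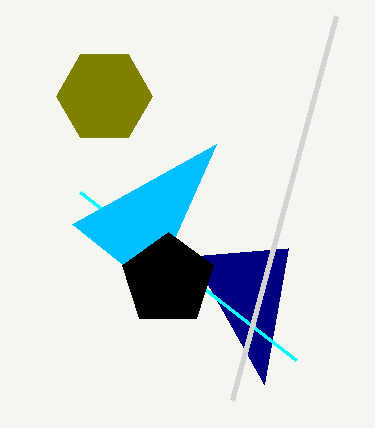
u_1 = 288; v_1 = 248; s_2 = 296; t_2 = 360; a_3 = 104; b_3 = 96; p_4 = 232; u_5 = 216; v_5 = 144; a_6 = 168; b_6 = 280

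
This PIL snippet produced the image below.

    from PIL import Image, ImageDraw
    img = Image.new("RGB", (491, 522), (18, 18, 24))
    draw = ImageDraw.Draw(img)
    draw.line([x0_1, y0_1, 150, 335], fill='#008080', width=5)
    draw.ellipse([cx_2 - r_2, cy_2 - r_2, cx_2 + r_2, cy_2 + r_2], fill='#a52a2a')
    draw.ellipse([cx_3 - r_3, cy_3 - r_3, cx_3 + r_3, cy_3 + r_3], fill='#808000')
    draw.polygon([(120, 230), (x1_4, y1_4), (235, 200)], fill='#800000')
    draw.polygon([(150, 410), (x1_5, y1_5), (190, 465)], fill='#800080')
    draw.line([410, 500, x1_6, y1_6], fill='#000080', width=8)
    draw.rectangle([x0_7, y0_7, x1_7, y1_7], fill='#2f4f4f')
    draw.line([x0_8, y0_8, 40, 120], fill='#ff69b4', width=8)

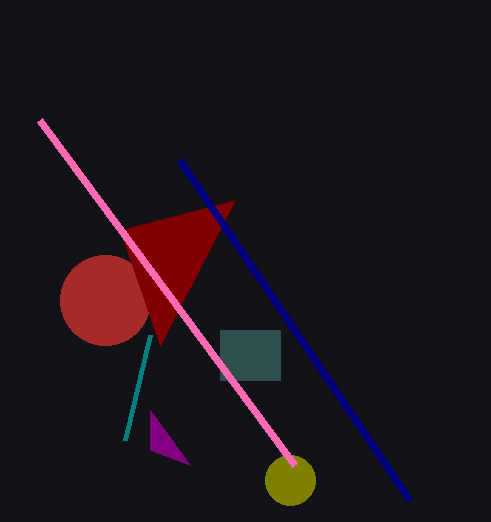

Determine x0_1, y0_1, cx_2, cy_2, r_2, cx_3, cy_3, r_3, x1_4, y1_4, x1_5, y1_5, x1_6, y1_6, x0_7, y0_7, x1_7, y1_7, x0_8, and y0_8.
x0_1 = 125, y0_1 = 440, cx_2 = 105, cy_2 = 300, r_2 = 45, cx_3 = 290, cy_3 = 480, r_3 = 25, x1_4 = 160, y1_4 = 345, x1_5 = 150, y1_5 = 450, x1_6 = 180, y1_6 = 160, x0_7 = 220, y0_7 = 330, x1_7 = 280, y1_7 = 380, x0_8 = 295, y0_8 = 465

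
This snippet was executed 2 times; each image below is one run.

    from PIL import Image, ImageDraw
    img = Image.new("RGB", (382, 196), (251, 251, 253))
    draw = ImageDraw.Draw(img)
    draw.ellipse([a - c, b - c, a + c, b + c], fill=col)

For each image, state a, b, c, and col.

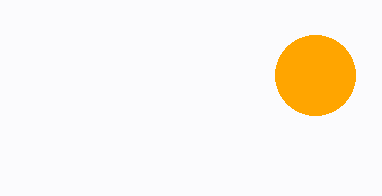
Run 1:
a = 315
b = 75
c = 40
col = 'orange'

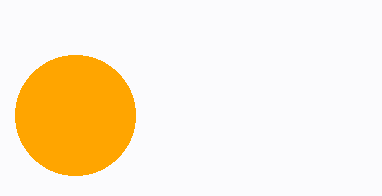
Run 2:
a = 75, b = 115, c = 60, col = 'orange'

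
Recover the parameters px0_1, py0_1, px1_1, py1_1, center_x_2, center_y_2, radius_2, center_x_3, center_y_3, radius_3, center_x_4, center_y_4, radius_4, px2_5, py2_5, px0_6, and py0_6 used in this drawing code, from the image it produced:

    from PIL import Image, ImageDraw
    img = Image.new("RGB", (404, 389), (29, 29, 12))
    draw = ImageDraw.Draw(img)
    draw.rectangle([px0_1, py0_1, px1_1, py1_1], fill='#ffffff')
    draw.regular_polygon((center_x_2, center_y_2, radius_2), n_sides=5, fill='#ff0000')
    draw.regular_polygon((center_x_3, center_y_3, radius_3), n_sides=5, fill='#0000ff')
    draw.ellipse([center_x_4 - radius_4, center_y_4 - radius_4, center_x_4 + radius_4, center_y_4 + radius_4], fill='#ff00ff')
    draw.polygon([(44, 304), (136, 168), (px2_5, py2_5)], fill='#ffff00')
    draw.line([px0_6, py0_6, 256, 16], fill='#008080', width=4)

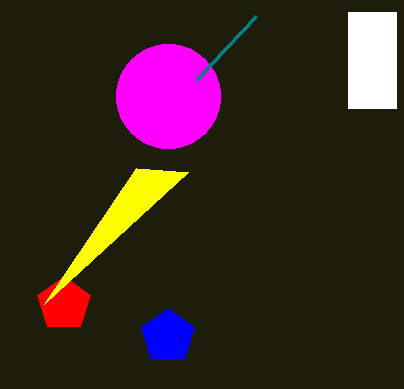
px0_1 = 348
py0_1 = 12
px1_1 = 396
py1_1 = 108
center_x_2 = 64
center_y_2 = 304
radius_2 = 28
center_x_3 = 168
center_y_3 = 336
radius_3 = 28
center_x_4 = 168
center_y_4 = 96
radius_4 = 52
px2_5 = 188
py2_5 = 172
px0_6 = 196
py0_6 = 80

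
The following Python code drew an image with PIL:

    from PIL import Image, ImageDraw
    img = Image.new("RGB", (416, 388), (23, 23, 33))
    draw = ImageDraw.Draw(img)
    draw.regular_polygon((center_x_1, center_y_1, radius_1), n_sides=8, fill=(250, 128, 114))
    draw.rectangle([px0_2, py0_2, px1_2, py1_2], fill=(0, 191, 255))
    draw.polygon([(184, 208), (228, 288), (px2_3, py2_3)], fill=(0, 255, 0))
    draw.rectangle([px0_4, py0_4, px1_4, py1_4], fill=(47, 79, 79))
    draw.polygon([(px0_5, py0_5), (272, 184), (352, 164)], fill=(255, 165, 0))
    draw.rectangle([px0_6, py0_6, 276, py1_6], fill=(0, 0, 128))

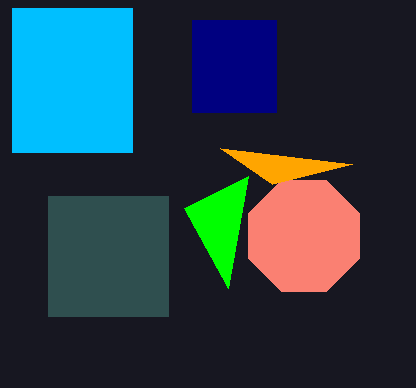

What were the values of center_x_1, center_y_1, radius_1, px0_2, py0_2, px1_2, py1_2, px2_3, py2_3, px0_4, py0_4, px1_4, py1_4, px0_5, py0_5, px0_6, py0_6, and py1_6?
center_x_1 = 304, center_y_1 = 236, radius_1 = 60, px0_2 = 12, py0_2 = 8, px1_2 = 132, py1_2 = 152, px2_3 = 248, py2_3 = 176, px0_4 = 48, py0_4 = 196, px1_4 = 168, py1_4 = 316, px0_5 = 220, py0_5 = 148, px0_6 = 192, py0_6 = 20, py1_6 = 112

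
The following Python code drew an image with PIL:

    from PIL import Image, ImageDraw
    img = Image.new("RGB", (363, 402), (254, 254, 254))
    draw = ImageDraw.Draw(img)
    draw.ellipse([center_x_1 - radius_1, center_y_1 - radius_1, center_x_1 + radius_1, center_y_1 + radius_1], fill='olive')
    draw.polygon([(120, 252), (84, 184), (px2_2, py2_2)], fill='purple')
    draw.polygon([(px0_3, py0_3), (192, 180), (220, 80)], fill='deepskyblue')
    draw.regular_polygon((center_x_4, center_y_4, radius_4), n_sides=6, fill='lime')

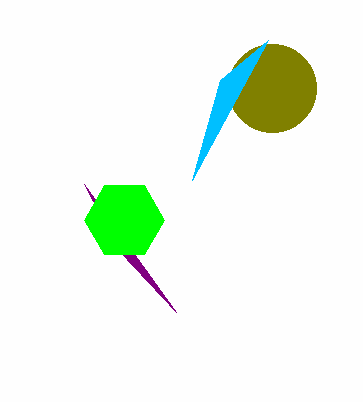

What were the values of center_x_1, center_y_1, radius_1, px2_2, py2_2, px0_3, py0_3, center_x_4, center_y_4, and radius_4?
center_x_1 = 272; center_y_1 = 88; radius_1 = 44; px2_2 = 176; py2_2 = 312; px0_3 = 268; py0_3 = 40; center_x_4 = 124; center_y_4 = 220; radius_4 = 40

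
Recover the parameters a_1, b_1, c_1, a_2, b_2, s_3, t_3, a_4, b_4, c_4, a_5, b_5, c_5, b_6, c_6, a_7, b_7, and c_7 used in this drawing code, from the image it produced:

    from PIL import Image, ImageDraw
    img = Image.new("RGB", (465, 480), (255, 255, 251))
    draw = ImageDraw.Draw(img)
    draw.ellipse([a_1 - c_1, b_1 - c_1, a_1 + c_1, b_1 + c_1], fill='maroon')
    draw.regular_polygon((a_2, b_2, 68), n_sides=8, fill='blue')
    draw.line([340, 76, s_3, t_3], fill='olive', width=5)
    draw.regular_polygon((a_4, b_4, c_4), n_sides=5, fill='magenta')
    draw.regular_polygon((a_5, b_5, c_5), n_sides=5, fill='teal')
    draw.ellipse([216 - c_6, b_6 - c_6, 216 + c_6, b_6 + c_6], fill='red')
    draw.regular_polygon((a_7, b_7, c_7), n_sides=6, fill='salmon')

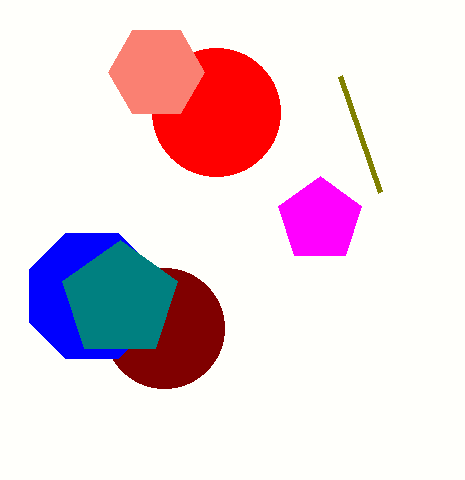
a_1 = 164; b_1 = 328; c_1 = 60; a_2 = 92; b_2 = 296; s_3 = 380; t_3 = 192; a_4 = 320; b_4 = 220; c_4 = 44; a_5 = 120; b_5 = 300; c_5 = 60; b_6 = 112; c_6 = 64; a_7 = 156; b_7 = 72; c_7 = 48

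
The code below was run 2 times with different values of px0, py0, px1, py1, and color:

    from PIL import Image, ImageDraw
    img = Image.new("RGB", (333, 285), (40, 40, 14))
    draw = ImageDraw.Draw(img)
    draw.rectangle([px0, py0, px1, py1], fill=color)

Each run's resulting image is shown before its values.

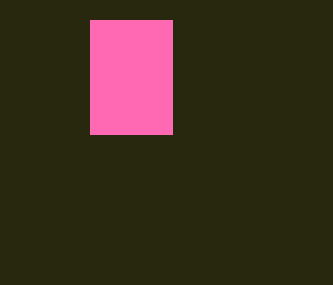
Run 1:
px0 = 90, py0 = 20, px1 = 172, py1 = 134, color = 'hotpink'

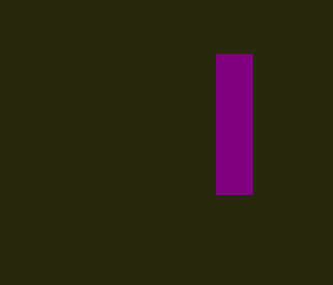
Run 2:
px0 = 216; py0 = 54; px1 = 252; py1 = 194; color = 'purple'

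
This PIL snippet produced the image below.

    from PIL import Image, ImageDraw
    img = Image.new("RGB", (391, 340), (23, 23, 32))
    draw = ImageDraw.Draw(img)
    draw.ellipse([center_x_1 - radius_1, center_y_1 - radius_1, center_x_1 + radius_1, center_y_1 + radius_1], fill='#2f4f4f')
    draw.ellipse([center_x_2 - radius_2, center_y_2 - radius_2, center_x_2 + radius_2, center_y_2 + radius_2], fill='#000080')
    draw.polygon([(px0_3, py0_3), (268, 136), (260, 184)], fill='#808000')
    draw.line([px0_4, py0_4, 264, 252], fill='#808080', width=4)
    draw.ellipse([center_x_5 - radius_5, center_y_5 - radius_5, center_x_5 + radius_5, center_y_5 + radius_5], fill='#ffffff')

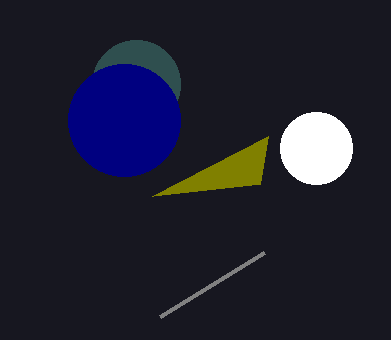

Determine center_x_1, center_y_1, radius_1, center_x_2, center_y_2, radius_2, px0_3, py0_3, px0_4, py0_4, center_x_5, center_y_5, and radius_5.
center_x_1 = 136; center_y_1 = 84; radius_1 = 44; center_x_2 = 124; center_y_2 = 120; radius_2 = 56; px0_3 = 152; py0_3 = 196; px0_4 = 160; py0_4 = 316; center_x_5 = 316; center_y_5 = 148; radius_5 = 36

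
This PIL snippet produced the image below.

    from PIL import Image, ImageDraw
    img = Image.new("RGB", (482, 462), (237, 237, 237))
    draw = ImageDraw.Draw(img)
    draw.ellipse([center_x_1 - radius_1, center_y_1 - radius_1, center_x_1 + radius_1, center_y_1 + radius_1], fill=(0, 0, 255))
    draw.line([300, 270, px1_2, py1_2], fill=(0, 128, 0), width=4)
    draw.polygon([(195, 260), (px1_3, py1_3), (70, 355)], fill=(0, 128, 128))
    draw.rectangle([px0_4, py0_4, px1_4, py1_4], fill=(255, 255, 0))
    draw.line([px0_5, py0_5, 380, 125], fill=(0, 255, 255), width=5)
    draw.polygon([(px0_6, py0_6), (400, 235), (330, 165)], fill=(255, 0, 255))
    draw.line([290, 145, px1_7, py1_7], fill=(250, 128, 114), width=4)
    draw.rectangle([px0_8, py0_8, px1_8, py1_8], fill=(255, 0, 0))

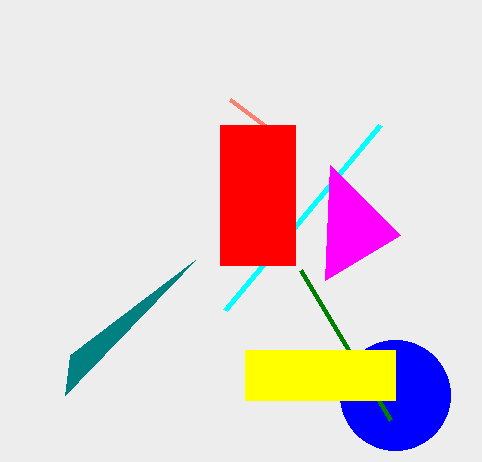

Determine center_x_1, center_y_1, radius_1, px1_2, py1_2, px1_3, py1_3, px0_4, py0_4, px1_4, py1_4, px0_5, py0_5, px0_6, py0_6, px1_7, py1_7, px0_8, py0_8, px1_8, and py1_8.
center_x_1 = 395; center_y_1 = 395; radius_1 = 55; px1_2 = 390; py1_2 = 420; px1_3 = 65; py1_3 = 395; px0_4 = 245; py0_4 = 350; px1_4 = 395; py1_4 = 400; px0_5 = 225; py0_5 = 310; px0_6 = 325; py0_6 = 280; px1_7 = 230; py1_7 = 100; px0_8 = 220; py0_8 = 125; px1_8 = 295; py1_8 = 265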